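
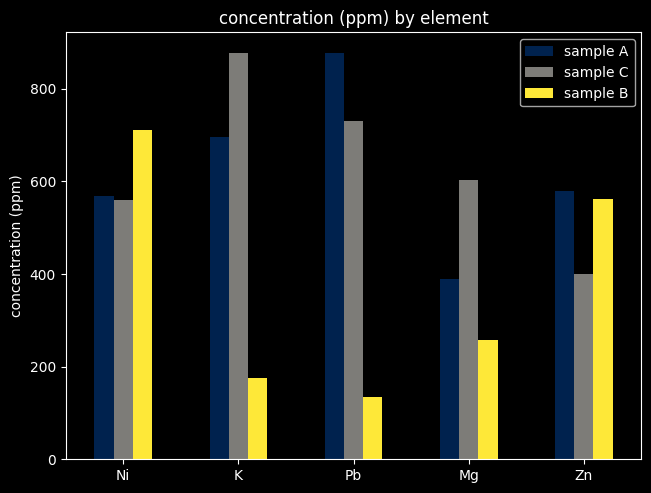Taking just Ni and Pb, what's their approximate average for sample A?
(600 + 900) / 2 ≈ 750.

≈ 750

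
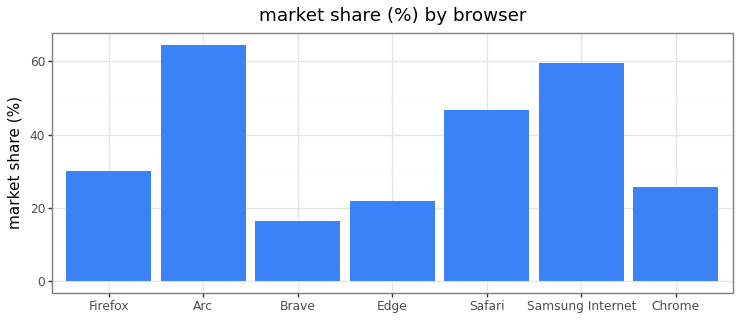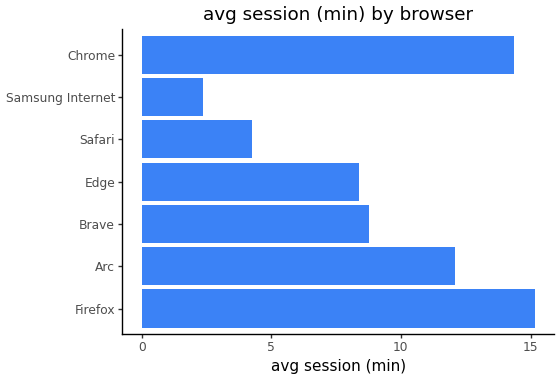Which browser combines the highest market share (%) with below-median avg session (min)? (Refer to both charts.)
Chart 2 median avg session (min) ≈ 8; below-median browsers: Edge, Safari, Samsung Internet. Among those, Samsung Internet has the highest market share (%) (≈ 60).

Samsung Internet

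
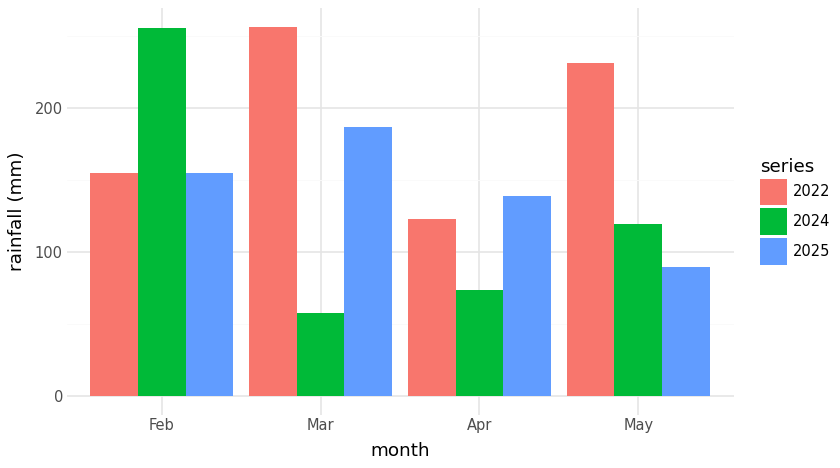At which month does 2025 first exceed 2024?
Feb: 2025 ≈ 150 vs 2024 ≈ 250 (not yet); Mar: 2025 ≈ 175 vs 2024 ≈ 50 (first crossover).

Mar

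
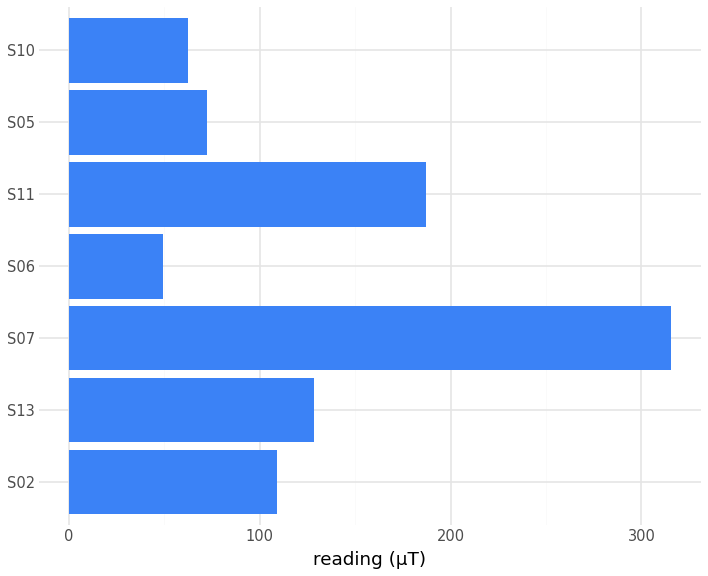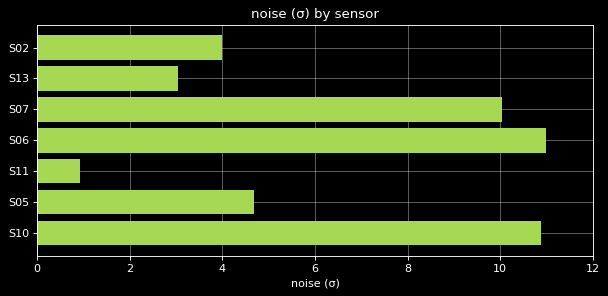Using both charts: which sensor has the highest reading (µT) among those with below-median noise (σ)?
Chart 2 median noise (σ) ≈ 4; below-median sensors: S02, S13, S11. Among those, S11 has the highest reading (µT) (≈ 200).

S11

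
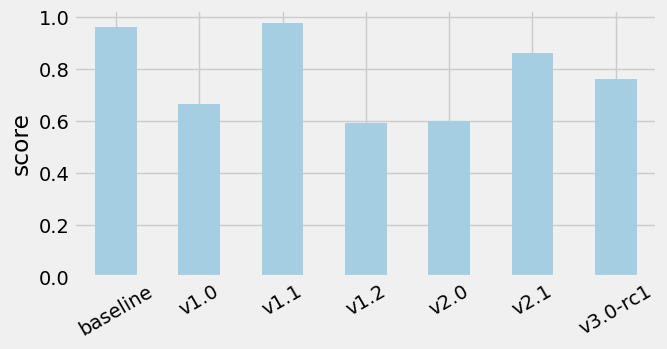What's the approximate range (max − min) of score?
Max v1.1 ≈ 1.0, min v1.2 ≈ 0.6; range ≈ 0.4.

≈ 0.4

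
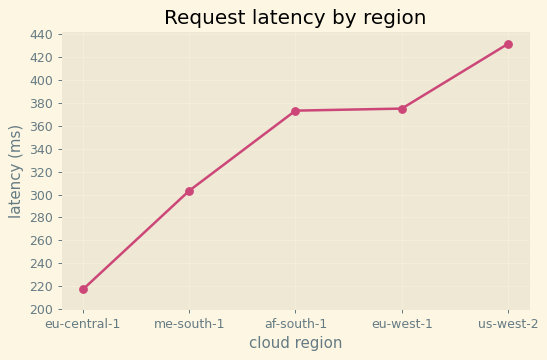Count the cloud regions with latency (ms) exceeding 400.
Above 400: us-west-2.

1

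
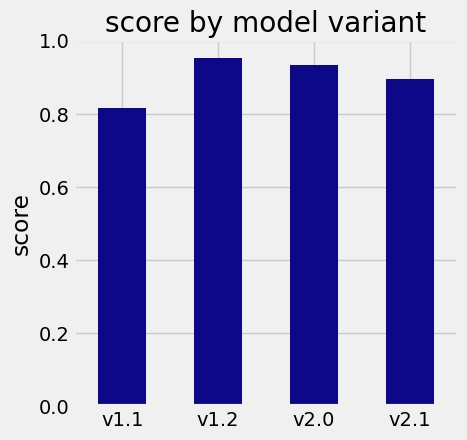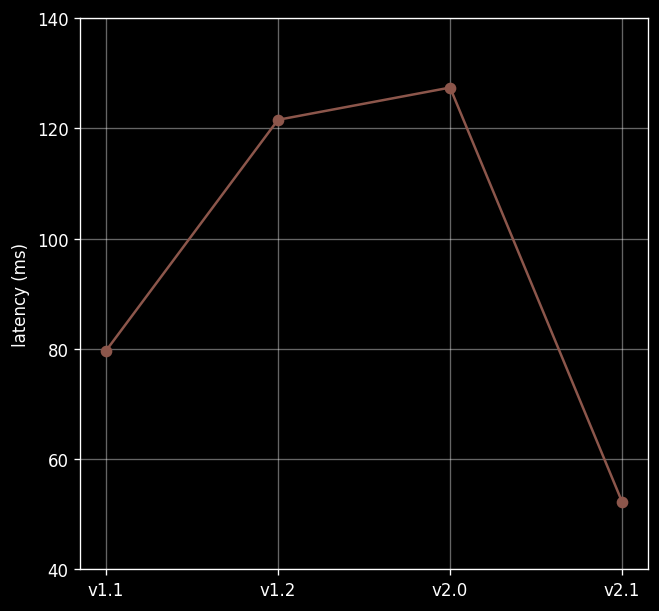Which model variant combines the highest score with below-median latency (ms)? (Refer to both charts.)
Chart 2 median latency (ms) ≈ 100; below-median model variants: v1.1, v2.1. Among those, v2.1 has the highest score (≈ 0.9).

v2.1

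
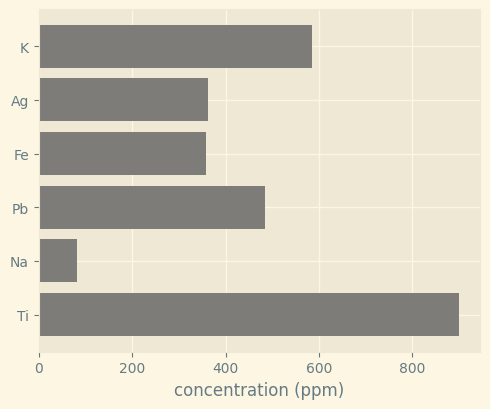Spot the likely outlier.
Ti ≈ 900; the rest sit between ≈ 100 and ≈ 600.

Ti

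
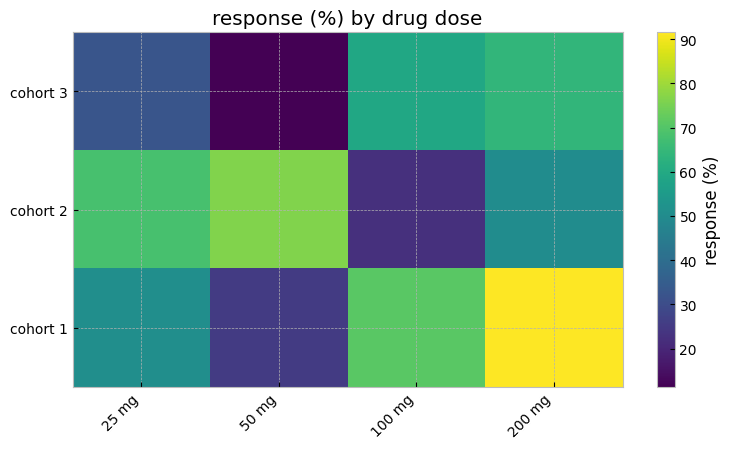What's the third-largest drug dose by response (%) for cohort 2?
200 mg

Top 4 for cohort 2: 50 mg ≈ 80, 25 mg ≈ 70, 200 mg ≈ 50, 100 mg ≈ 20.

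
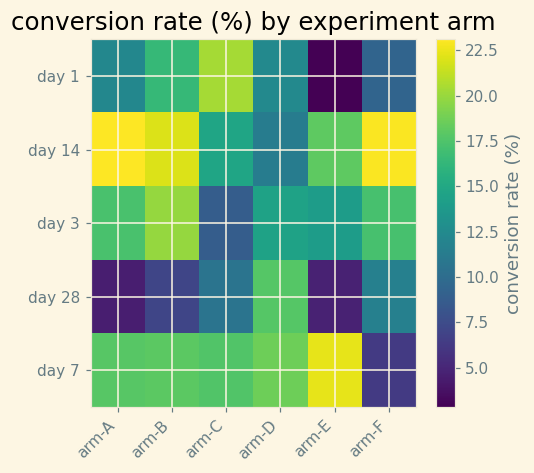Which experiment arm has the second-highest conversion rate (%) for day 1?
Top 3 for day 1: arm-C ≈ 20, arm-B ≈ 16, arm-D ≈ 12.

arm-B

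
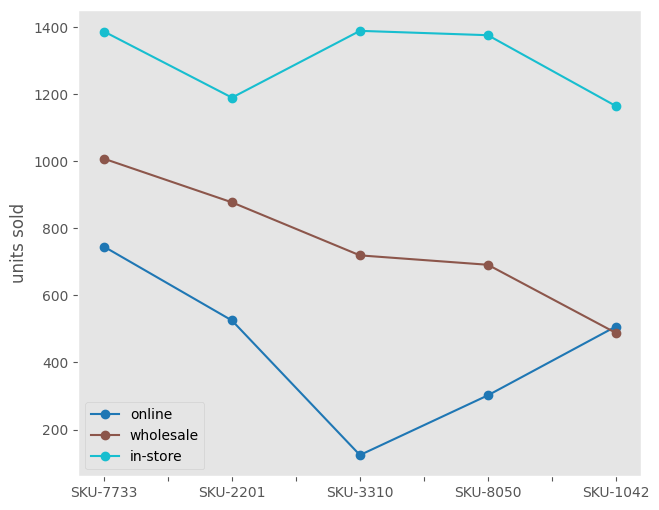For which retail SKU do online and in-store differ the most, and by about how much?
SKU-3310, ≈ 1200

SKU-3310: online ≈ 200, in-store ≈ 1400 → gap ≈ 1200. Next-largest (SKU-8050) is only ≈ 1000.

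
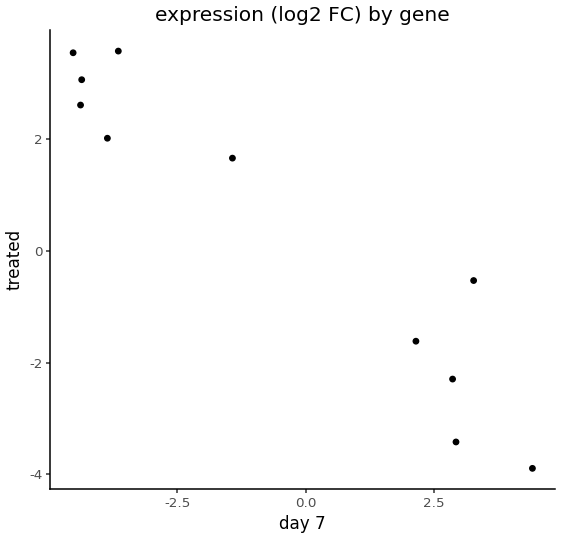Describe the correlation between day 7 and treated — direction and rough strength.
Points are negatively correlated; strong (|r| ≈ 1.0).

negative, strong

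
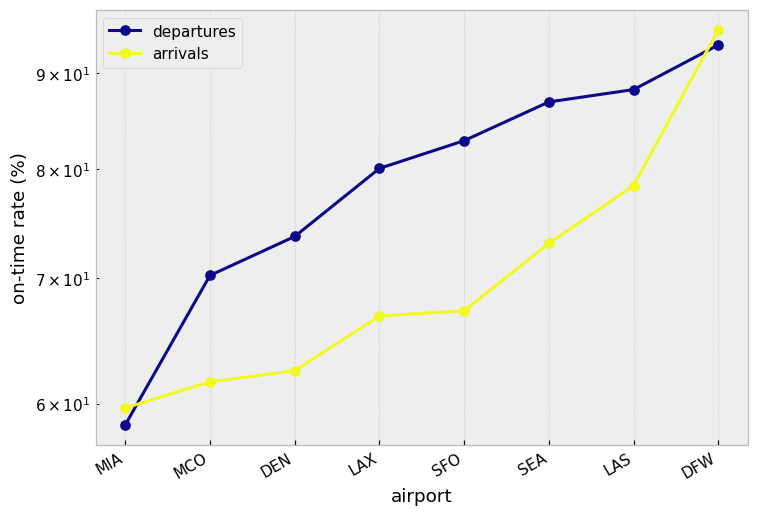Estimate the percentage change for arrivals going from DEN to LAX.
DEN ≈ 60, LAX ≈ 65; (65 − 60) / 60 ≈ +8.3%.

≈ +8.3%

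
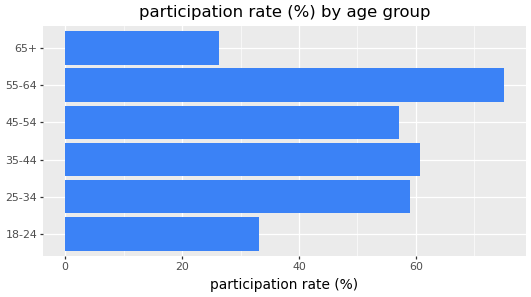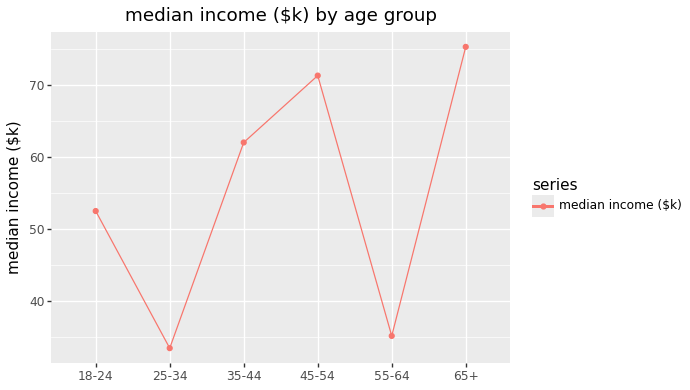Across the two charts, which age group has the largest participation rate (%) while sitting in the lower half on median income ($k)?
Chart 2 median median income ($k) ≈ 60; below-median age groups: 18-24, 25-34, 55-64. Among those, 55-64 has the highest participation rate (%) (≈ 80).

55-64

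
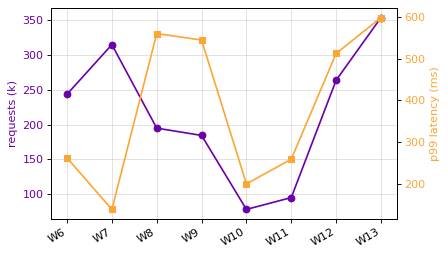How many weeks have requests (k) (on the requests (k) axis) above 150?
6

Above 150: W6, W7, W8, W9, W12, W13.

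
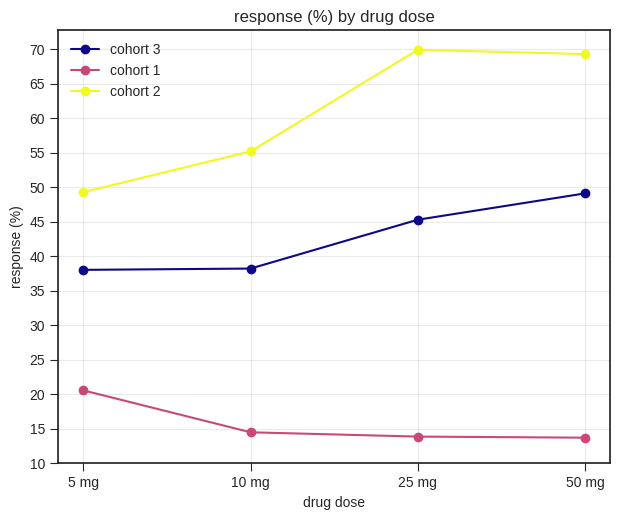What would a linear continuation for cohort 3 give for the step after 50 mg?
≈ 55

Last three: 40, 45, 50 → slope ≈ 5/step → next ≈ 55.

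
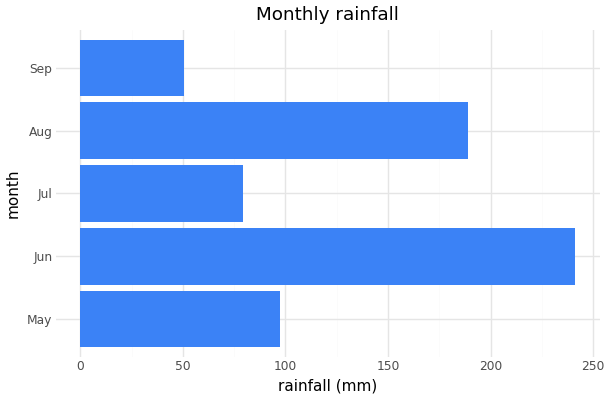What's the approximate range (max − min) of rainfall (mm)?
Max Jun ≈ 250, min Sep ≈ 50; range ≈ 200.

≈ 200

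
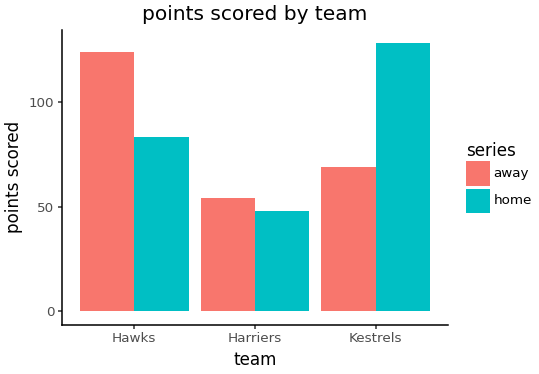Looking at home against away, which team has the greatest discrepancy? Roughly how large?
Kestrels: home ≈ 120, away ≈ 60 → gap ≈ 60. Next-largest (Hawks) is only ≈ 40.

Kestrels, ≈ 60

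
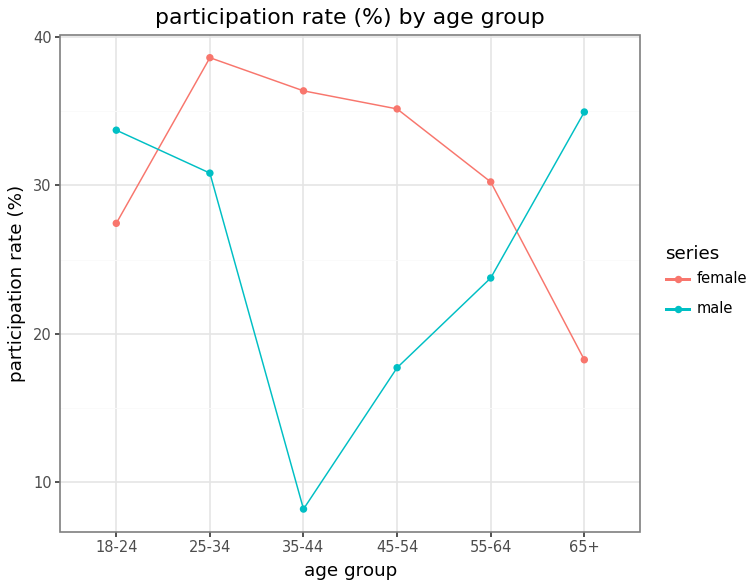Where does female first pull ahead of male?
18-24: female ≈ 25 vs male ≈ 35 (not yet); 25-34: female ≈ 40 vs male ≈ 30 (first crossover).

25-34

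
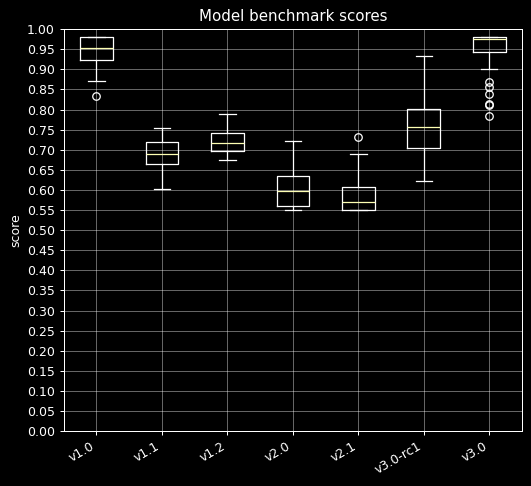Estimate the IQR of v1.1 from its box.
Q3 ≈ 0.70, Q1 ≈ 0.65; IQR ≈ 0.05.

≈ 0.05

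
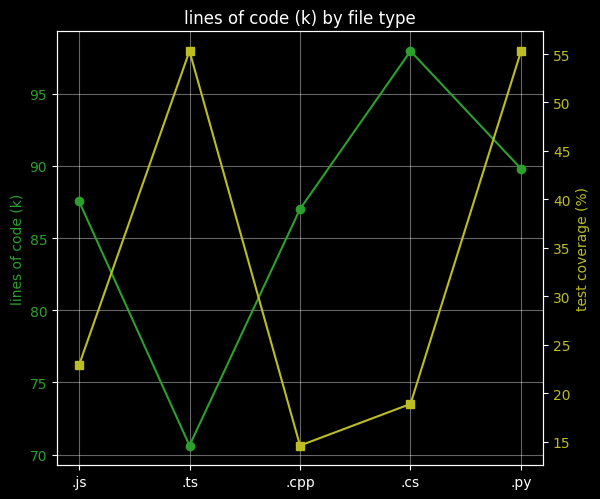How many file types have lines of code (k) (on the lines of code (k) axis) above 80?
Above 80: .js, .cpp, .cs, .py.

4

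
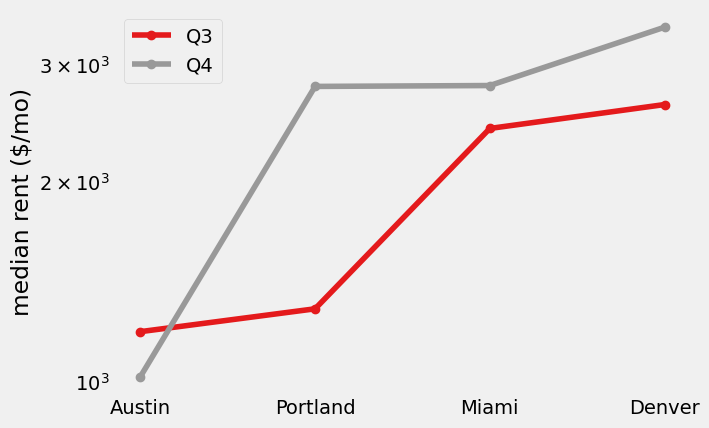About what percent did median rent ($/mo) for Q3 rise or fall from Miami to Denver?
Miami ≈ 2400, Denver ≈ 2600; (2600 − 2400) / 2400 ≈ +8.3%.

≈ +8.3%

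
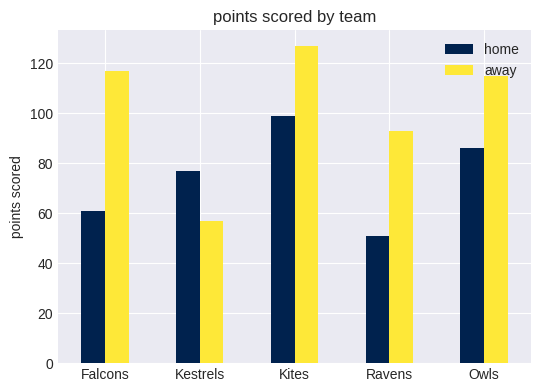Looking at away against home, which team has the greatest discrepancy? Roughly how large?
Falcons: away ≈ 120, home ≈ 60 → gap ≈ 60. Next-largest (Ravens) is only ≈ 40.

Falcons, ≈ 60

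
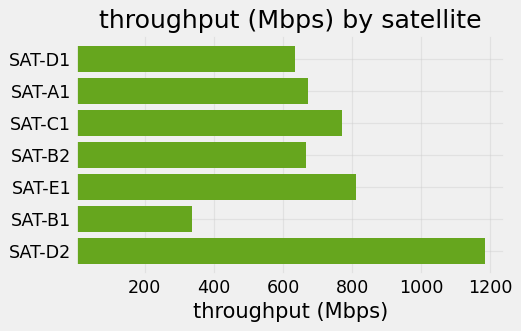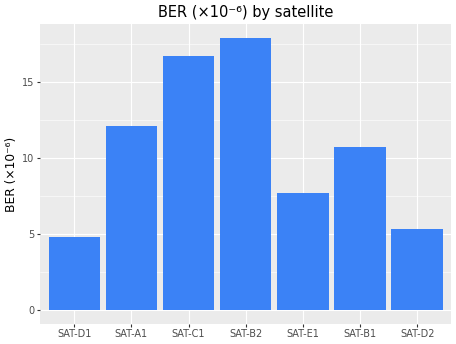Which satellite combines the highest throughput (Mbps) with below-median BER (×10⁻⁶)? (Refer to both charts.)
Chart 2 median BER (×10⁻⁶) ≈ 10; below-median satellites: SAT-D1, SAT-E1, SAT-D2. Among those, SAT-D2 has the highest throughput (Mbps) (≈ 1200).

SAT-D2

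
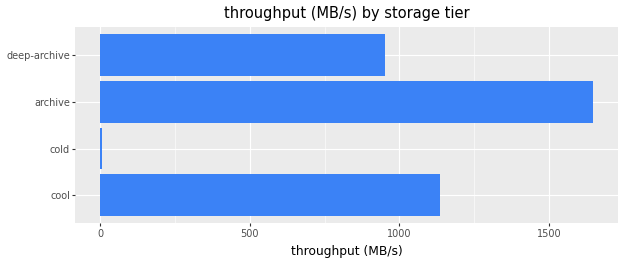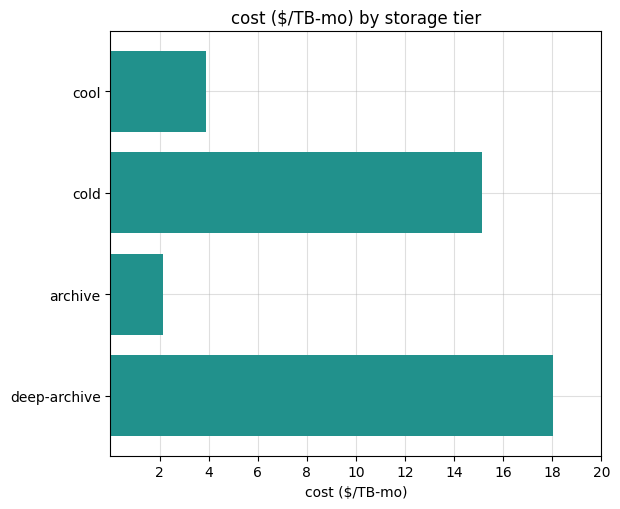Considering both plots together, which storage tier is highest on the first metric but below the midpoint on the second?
archive

Chart 2 median cost ($/TB-mo) ≈ 10; below-median storage tiers: cool, archive. Among those, archive has the highest throughput (MB/s) (≈ 1600).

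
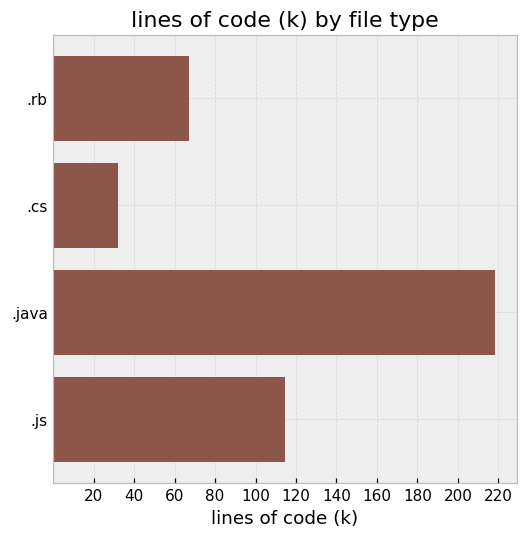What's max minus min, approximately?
≈ 180

Max .java ≈ 220, min .cs ≈ 40; range ≈ 180.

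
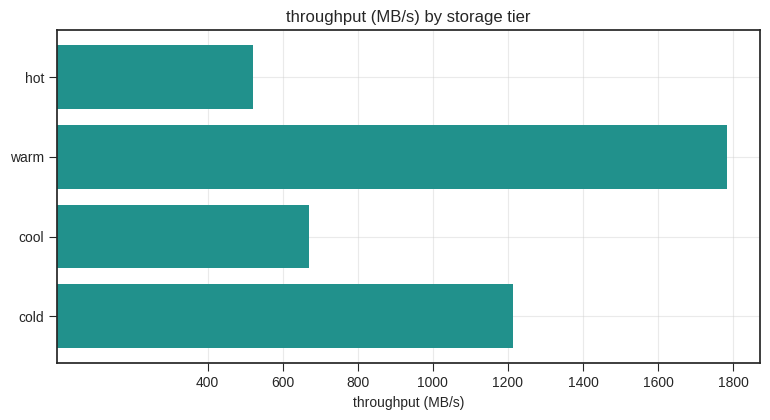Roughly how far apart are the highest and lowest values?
≈ 1200

Max warm ≈ 1800, min hot ≈ 600; range ≈ 1200.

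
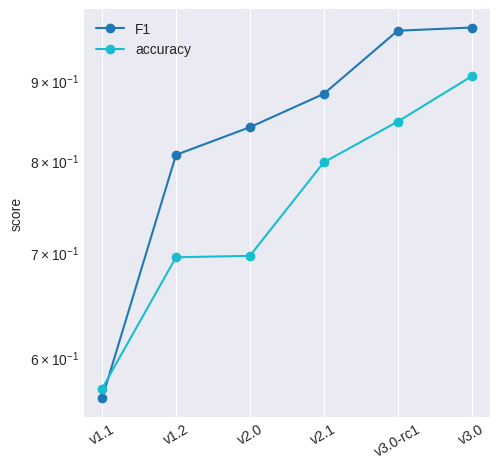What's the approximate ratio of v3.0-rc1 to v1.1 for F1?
≈ 1.73×

v3.0-rc1 ≈ 0.95, v1.1 ≈ 0.55; 0.95/0.55 ≈ 1.73.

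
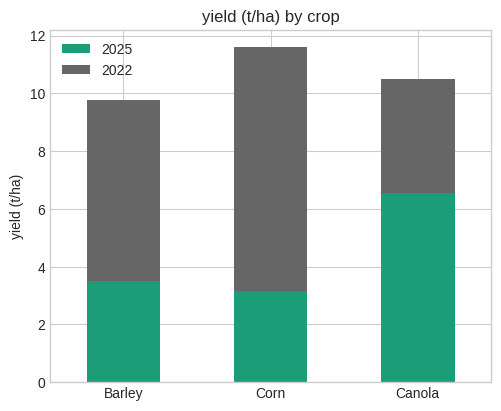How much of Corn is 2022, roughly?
2022 top ≈ 12, bottom ≈ 3; segment ≈ 9.

≈ 9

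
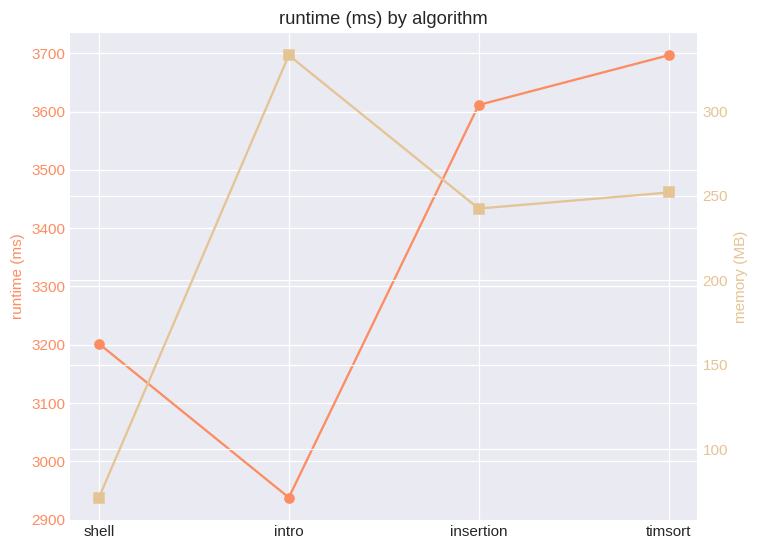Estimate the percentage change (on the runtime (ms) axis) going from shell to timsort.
≈ +15.6%

shell ≈ 3200, timsort ≈ 3700; (3700 − 3200) / 3200 ≈ +15.6%.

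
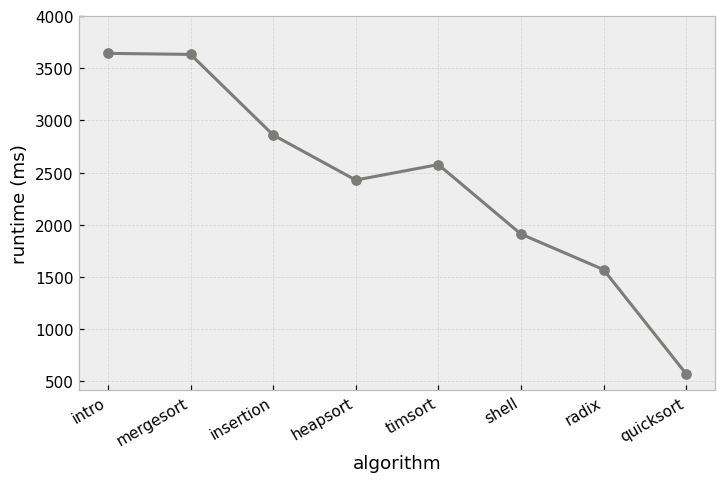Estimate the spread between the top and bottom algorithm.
Max intro ≈ 3500, min quicksort ≈ 500; range ≈ 3000.

≈ 3000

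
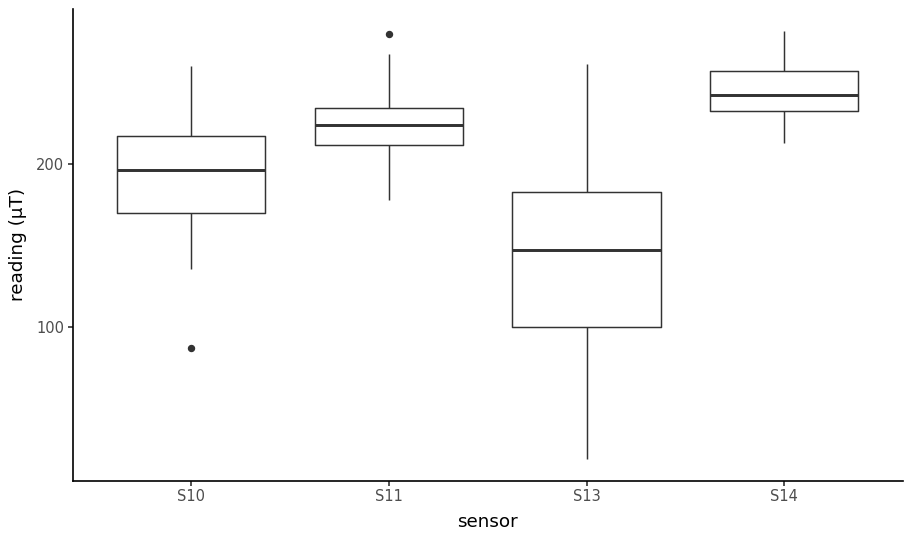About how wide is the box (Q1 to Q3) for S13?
Q3 ≈ 180, Q1 ≈ 100; IQR ≈ 80.

≈ 80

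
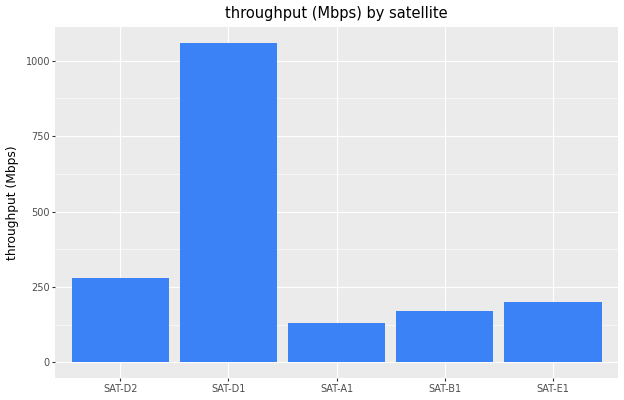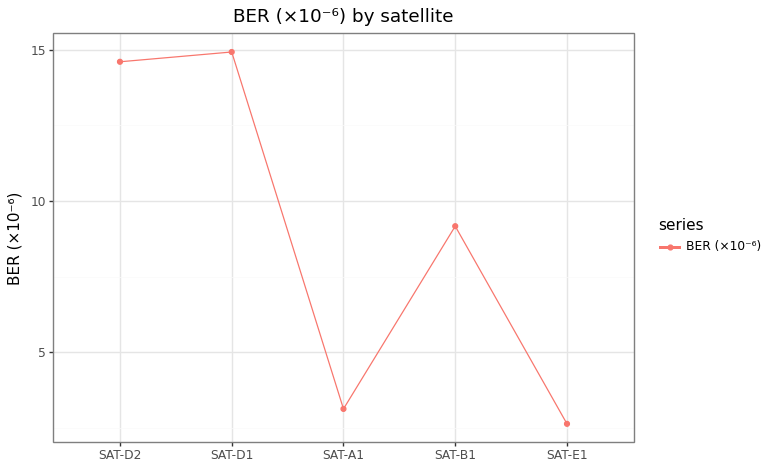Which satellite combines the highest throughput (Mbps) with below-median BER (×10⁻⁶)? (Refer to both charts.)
SAT-E1

Chart 2 median BER (×10⁻⁶) ≈ 10; below-median satellites: SAT-A1, SAT-E1. Among those, SAT-E1 has the highest throughput (Mbps) (≈ 200).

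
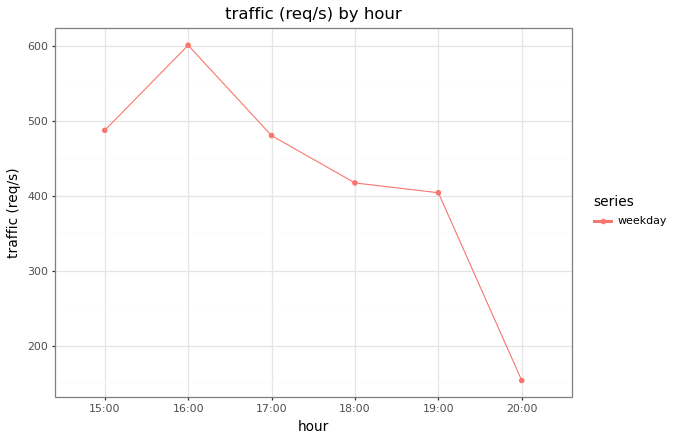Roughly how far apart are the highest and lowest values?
≈ 450

Max 16:00 ≈ 600, min 20:00 ≈ 150; range ≈ 450.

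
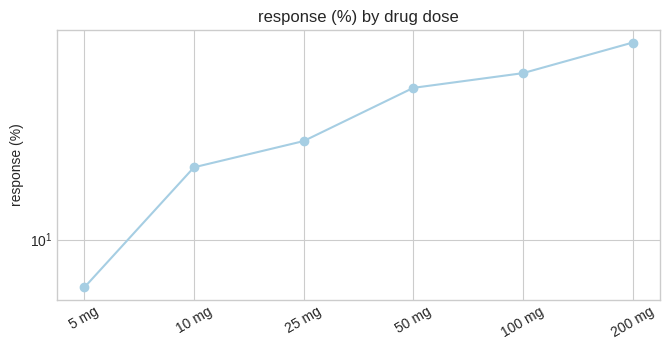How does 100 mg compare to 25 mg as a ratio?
≈ 1.8×

100 mg ≈ 45, 25 mg ≈ 25; 45/25 ≈ 1.8.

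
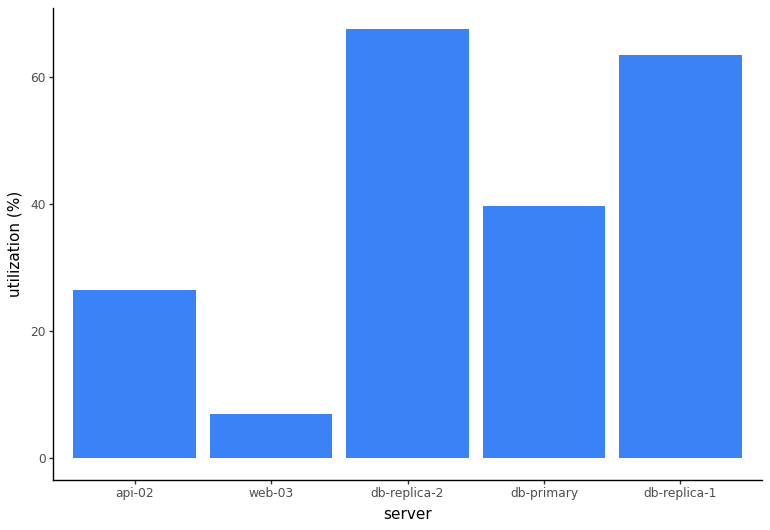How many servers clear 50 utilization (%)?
Above 50: db-replica-2, db-replica-1.

2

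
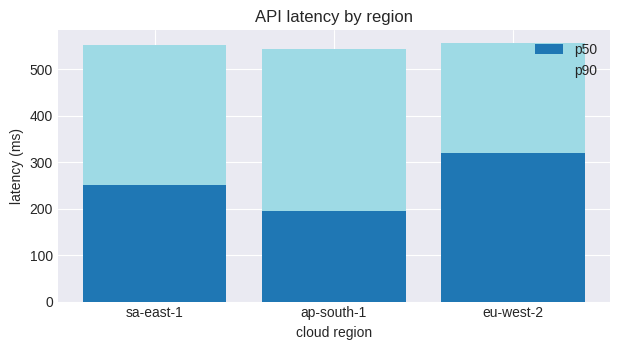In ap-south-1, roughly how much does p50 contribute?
≈ 200

p50 top ≈ 200, bottom ≈ 0; segment ≈ 200.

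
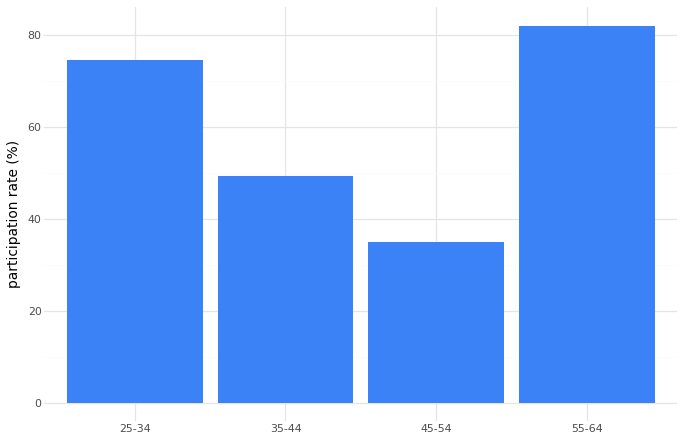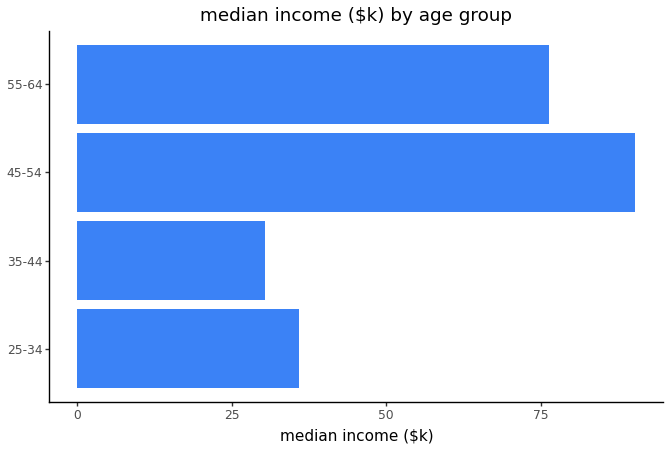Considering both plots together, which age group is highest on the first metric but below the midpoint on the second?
25-34

Chart 2 median median income ($k) ≈ 60; below-median age groups: 25-34, 35-44. Among those, 25-34 has the highest participation rate (%) (≈ 70).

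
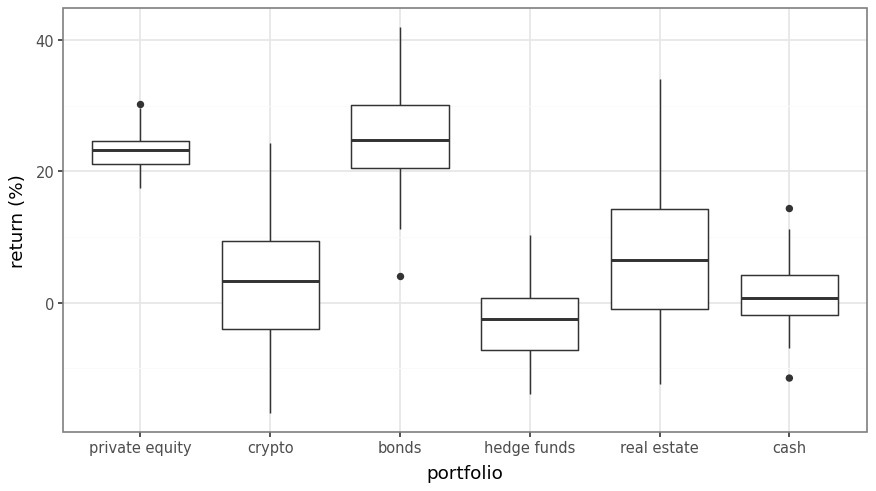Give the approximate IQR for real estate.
Q3 ≈ 15, Q1 ≈ 0; IQR ≈ 15.

≈ 15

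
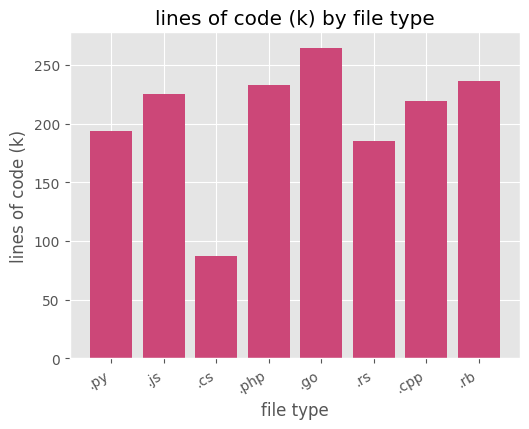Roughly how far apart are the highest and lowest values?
Max .go ≈ 275, min .cs ≈ 75; range ≈ 200.

≈ 200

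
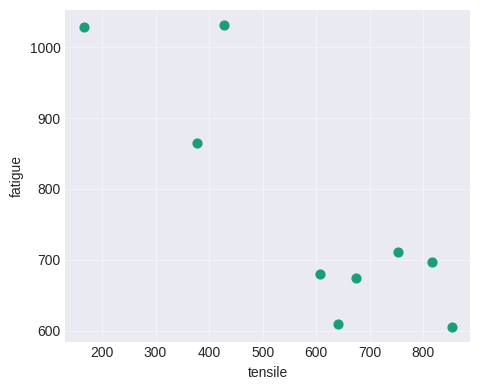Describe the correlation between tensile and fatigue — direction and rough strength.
negative, strong

Points are negatively correlated; strong (|r| ≈ 0.9).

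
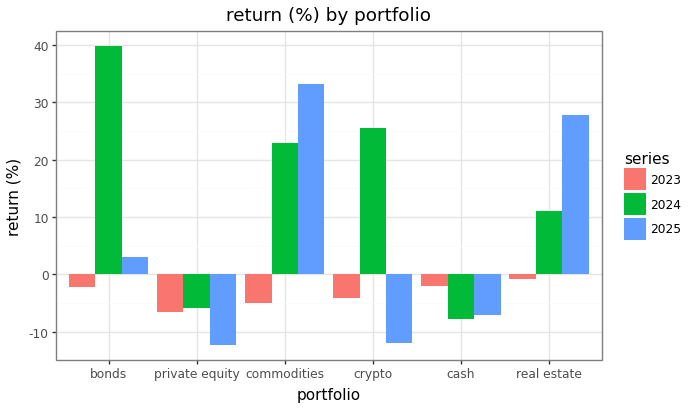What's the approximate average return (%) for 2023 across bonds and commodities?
≈ -2

(0 + -5) / 2 ≈ -2.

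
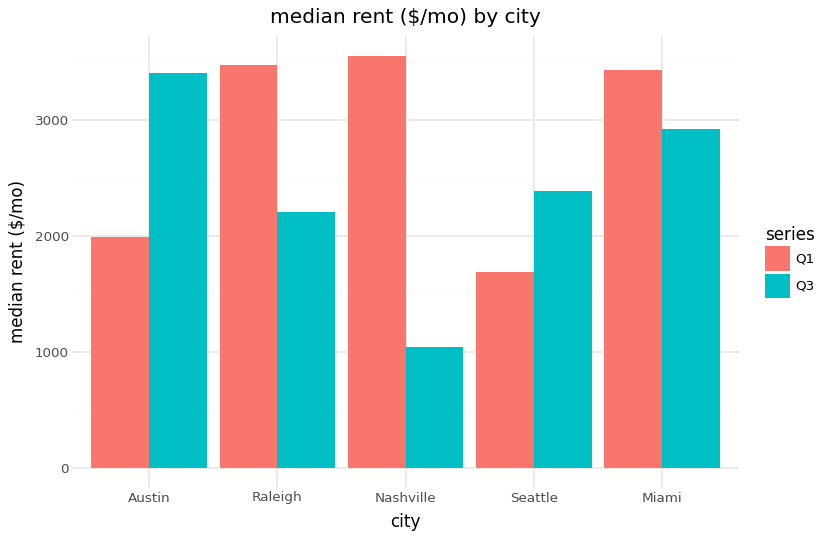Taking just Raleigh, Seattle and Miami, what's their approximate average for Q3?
≈ 2500

(2000 + 2500 + 3000) / 3 ≈ 2500.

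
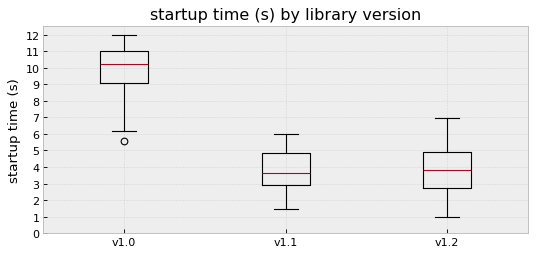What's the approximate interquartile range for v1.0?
Q3 ≈ 11, Q1 ≈ 9; IQR ≈ 2.

≈ 2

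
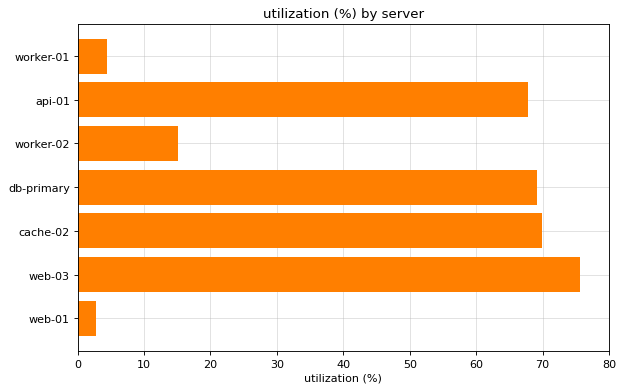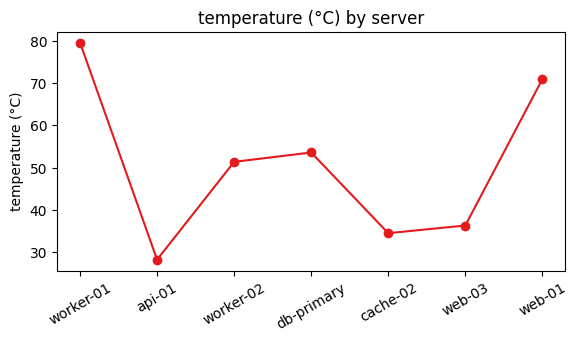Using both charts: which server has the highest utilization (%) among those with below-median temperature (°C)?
Chart 2 median temperature (°C) ≈ 50; below-median servers: api-01, cache-02, web-03. Among those, web-03 has the highest utilization (%) (≈ 80).

web-03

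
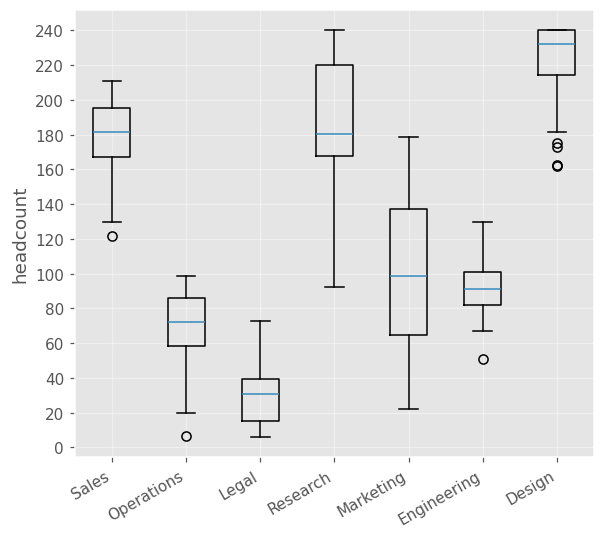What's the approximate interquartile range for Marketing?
Q3 ≈ 140, Q1 ≈ 60; IQR ≈ 80.

≈ 80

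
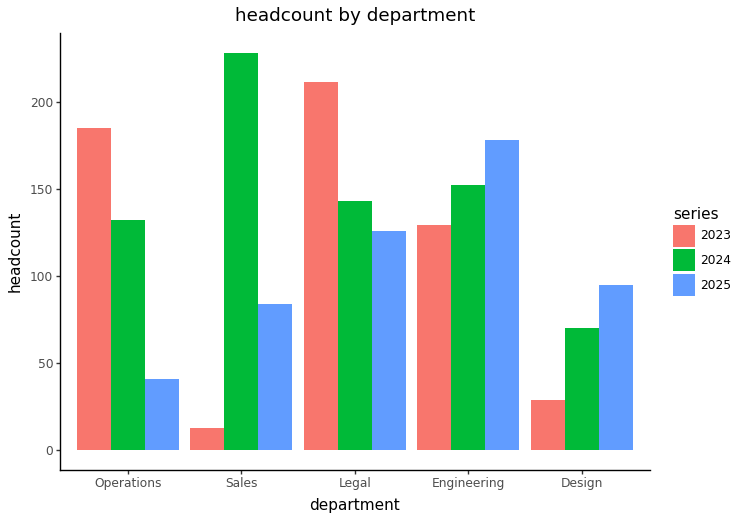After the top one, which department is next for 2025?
Legal

Top 3 for 2025: Engineering ≈ 180, Legal ≈ 120, Design ≈ 100.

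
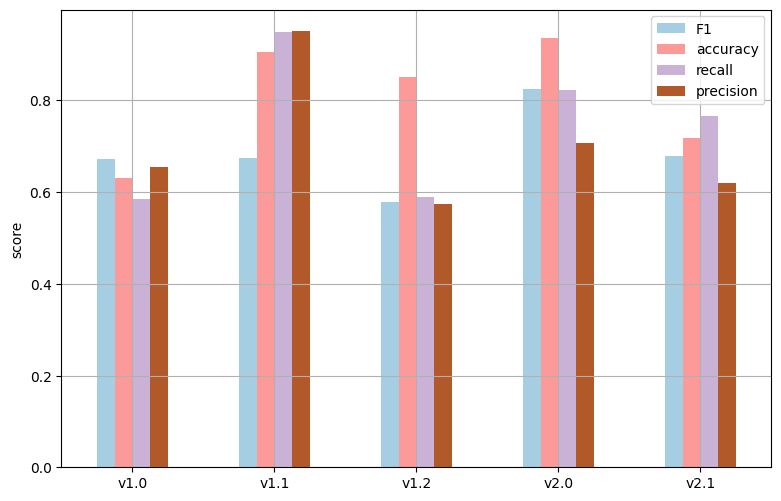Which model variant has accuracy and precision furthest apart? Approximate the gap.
v1.2: accuracy ≈ 0.9, precision ≈ 0.6 → gap ≈ 0.3. Next-largest (v2.0) is only ≈ 0.2.

v1.2, ≈ 0.3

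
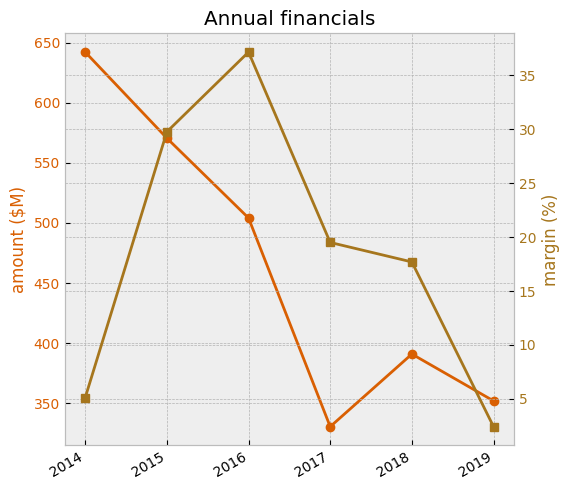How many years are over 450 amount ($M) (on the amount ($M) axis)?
3

Above 450: 2014, 2015, 2016.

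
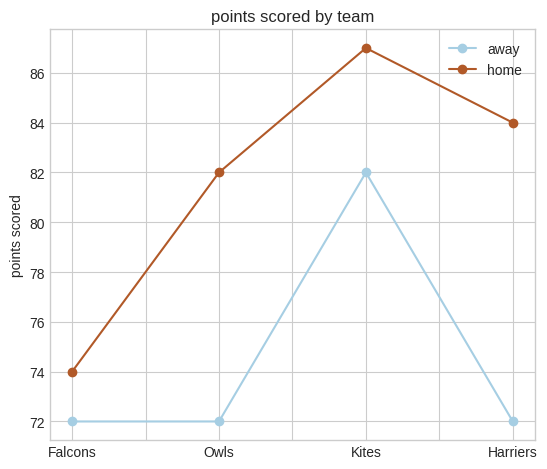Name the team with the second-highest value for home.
Harriers

Top 3 for home: Kites ≈ 88, Harriers ≈ 84, Owls ≈ 82.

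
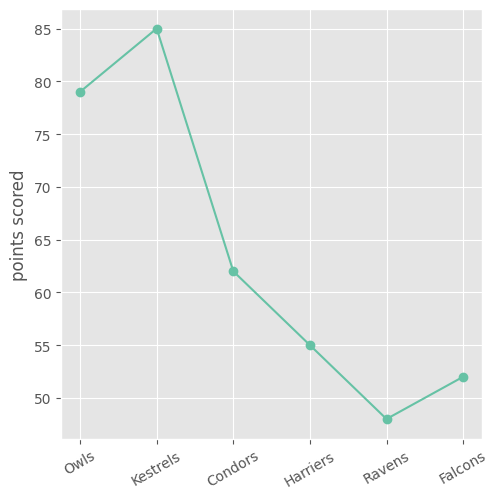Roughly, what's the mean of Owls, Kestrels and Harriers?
≈ 73

(80 + 85 + 55) / 3 ≈ 73.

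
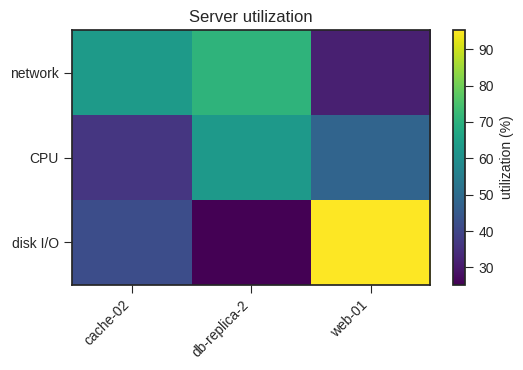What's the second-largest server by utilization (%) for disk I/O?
cache-02

Top 3 for disk I/O: web-01 ≈ 100, cache-02 ≈ 40, db-replica-2 ≈ 30.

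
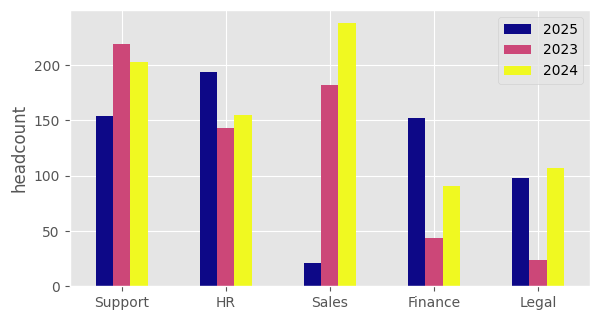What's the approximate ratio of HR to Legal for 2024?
≈ 1.6×

HR ≈ 160, Legal ≈ 100; 160/100 ≈ 1.6.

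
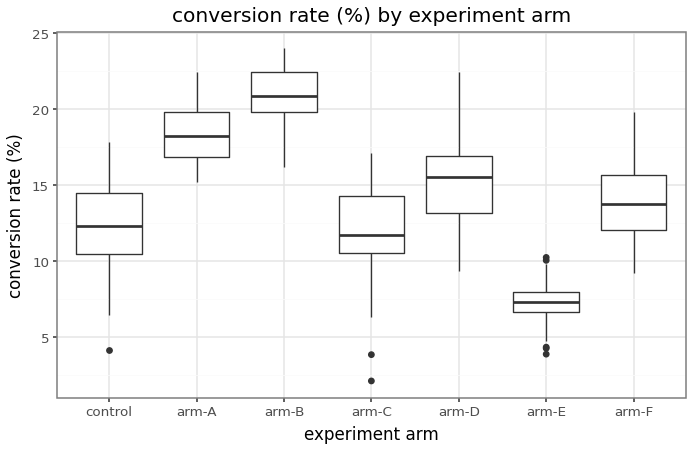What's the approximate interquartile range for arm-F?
Q3 ≈ 16, Q1 ≈ 12; IQR ≈ 4.

≈ 4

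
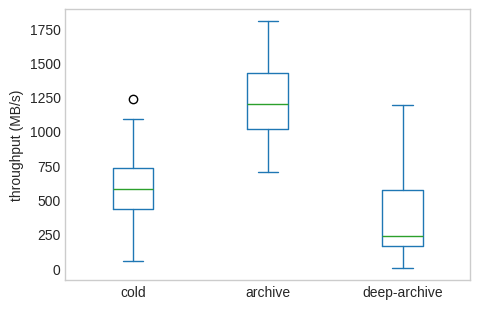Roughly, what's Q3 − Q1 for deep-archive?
≈ 400

Q3 ≈ 600, Q1 ≈ 200; IQR ≈ 400.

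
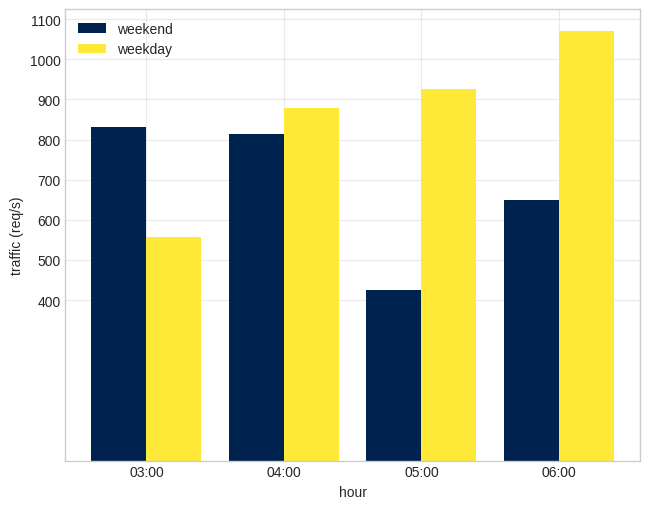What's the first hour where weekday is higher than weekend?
03:00: weekday ≈ 600 vs weekend ≈ 800 (not yet); 04:00: weekday ≈ 900 vs weekend ≈ 800 (first crossover).

04:00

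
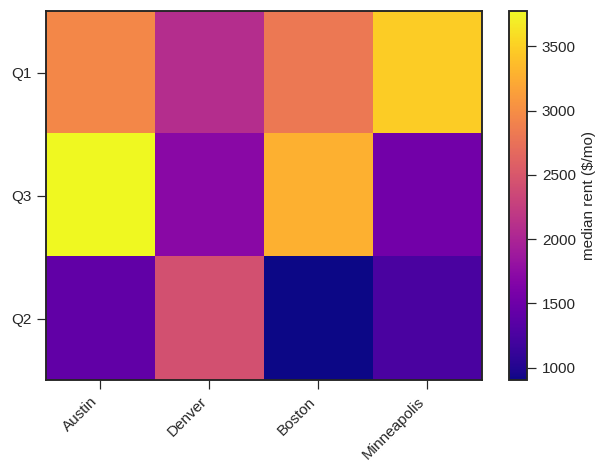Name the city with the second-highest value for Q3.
Boston

Top 3 for Q3: Austin ≈ 4000, Boston ≈ 3500, Denver ≈ 1500.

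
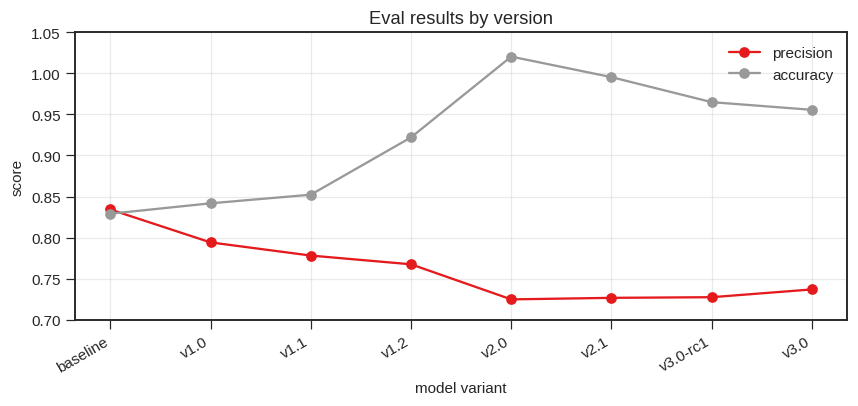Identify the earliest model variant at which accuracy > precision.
baseline: accuracy ≈ 0.85 vs precision ≈ 0.85 (not yet); v1.0: accuracy ≈ 0.85 vs precision ≈ 0.80 (first crossover).

v1.0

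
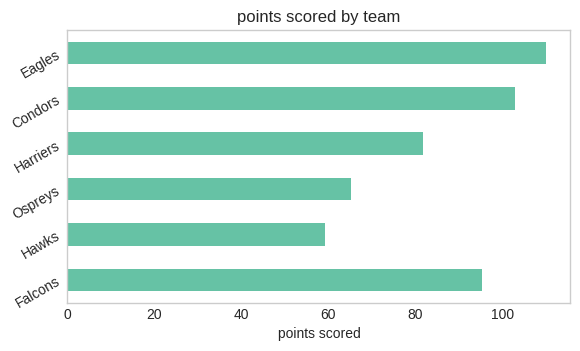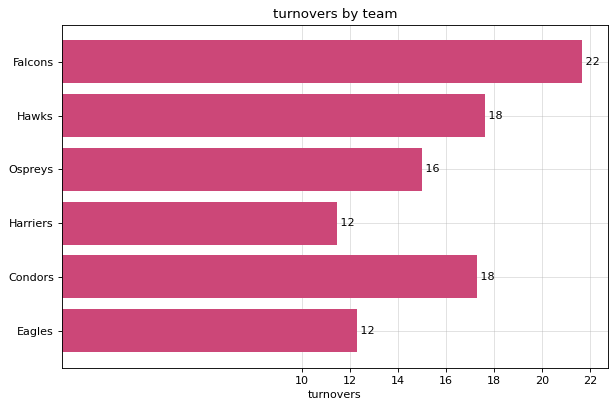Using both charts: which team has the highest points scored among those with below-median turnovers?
Chart 2 median turnovers ≈ 16; below-median teams: Ospreys, Harriers, Eagles. Among those, Eagles has the highest points scored (≈ 120).

Eagles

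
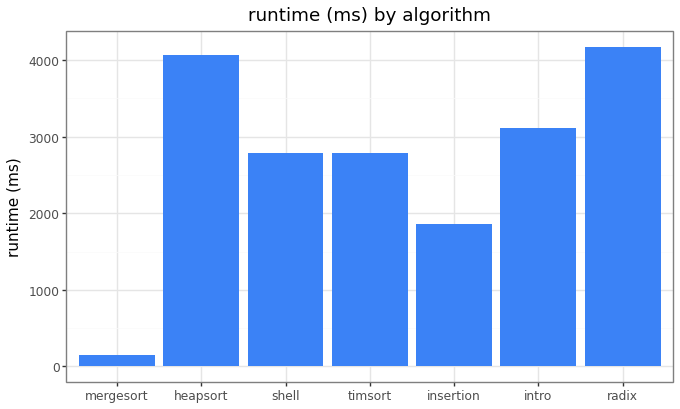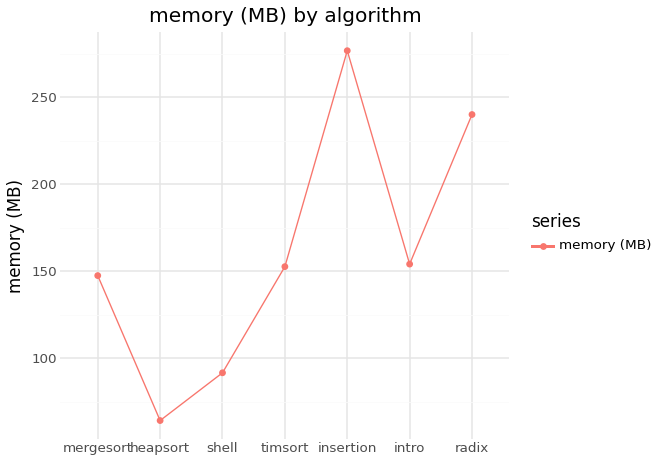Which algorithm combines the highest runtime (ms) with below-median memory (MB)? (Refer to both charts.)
Chart 2 median memory (MB) ≈ 150; below-median algorithms: mergesort, heapsort, shell. Among those, heapsort has the highest runtime (ms) (≈ 4000).

heapsort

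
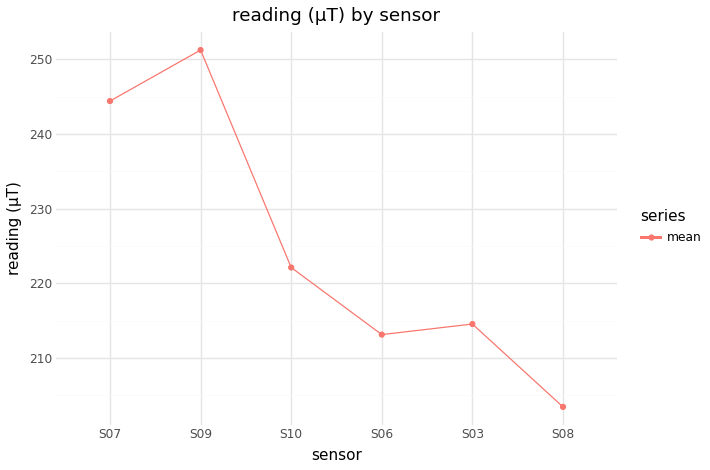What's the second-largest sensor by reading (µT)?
Top 3: S09 ≈ 250, S07 ≈ 245, S10 ≈ 220.

S07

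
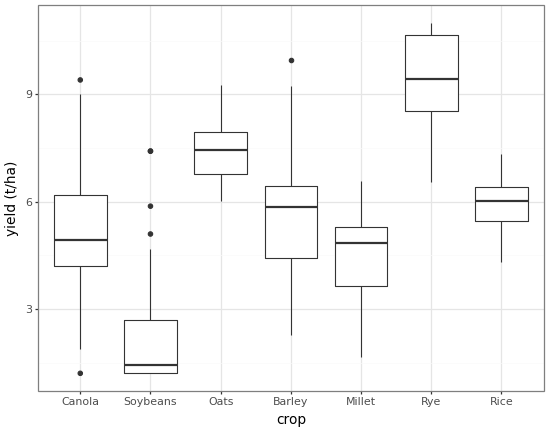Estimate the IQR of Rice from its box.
Q3 ≈ 6, Q1 ≈ 5; IQR ≈ 1.

≈ 1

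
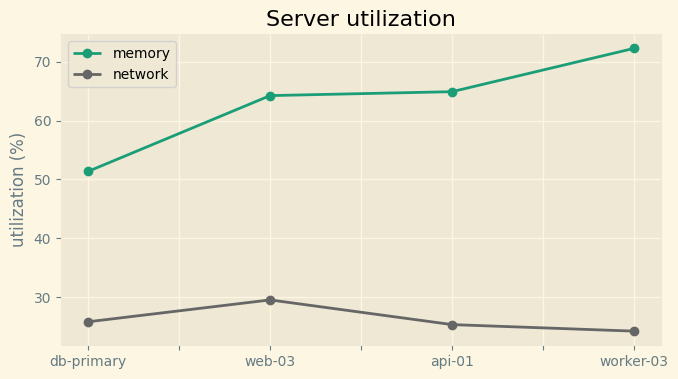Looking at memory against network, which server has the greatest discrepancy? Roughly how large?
worker-03: memory ≈ 70, network ≈ 25 → gap ≈ 45. Next-largest (api-01) is only ≈ 40.

worker-03, ≈ 45 %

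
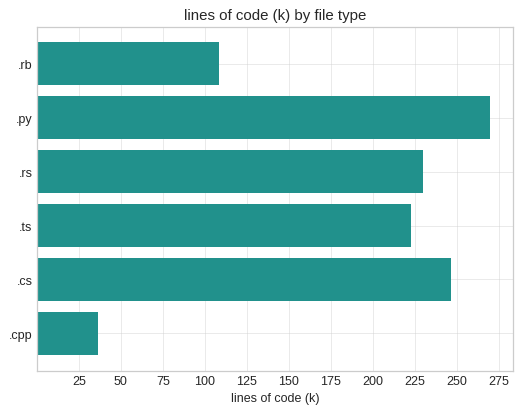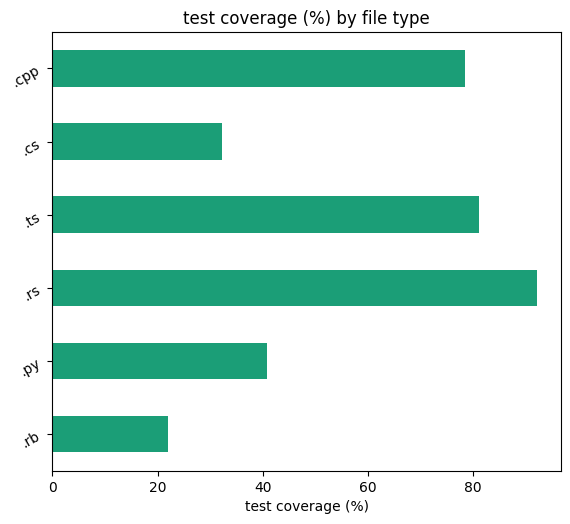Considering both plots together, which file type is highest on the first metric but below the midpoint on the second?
Chart 2 median test coverage (%) ≈ 60; below-median file types: .rb, .py, .cs. Among those, .py has the highest lines of code (k) (≈ 275).

.py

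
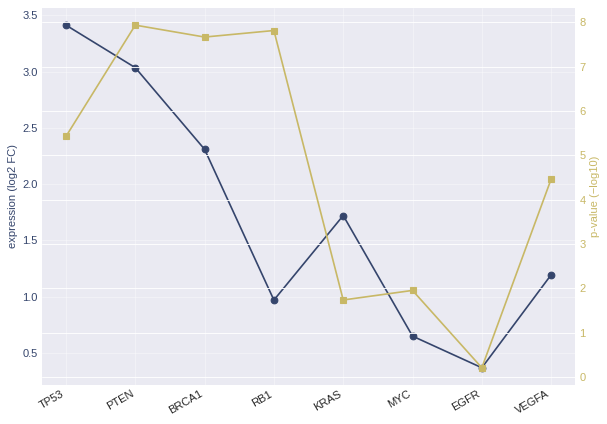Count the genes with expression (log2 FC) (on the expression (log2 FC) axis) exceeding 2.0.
Above 2.0: TP53, PTEN, BRCA1.

3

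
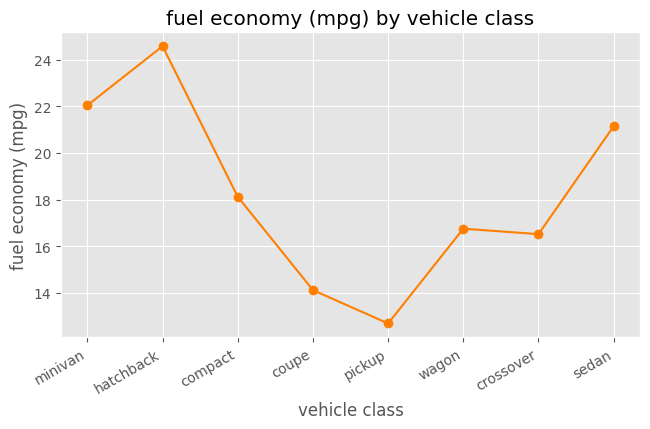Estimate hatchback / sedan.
hatchback ≈ 25, sedan ≈ 21; 25/21 ≈ 1.19.

≈ 1.19×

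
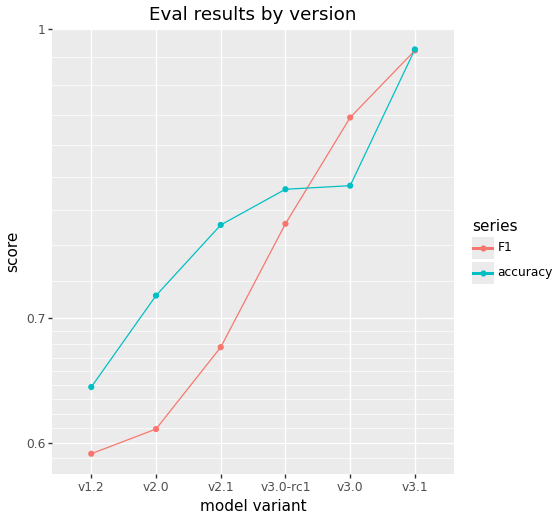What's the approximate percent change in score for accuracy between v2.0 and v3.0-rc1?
≈ +14.3%

v2.0 ≈ 0.70, v3.0-rc1 ≈ 0.80; (0.80 − 0.70) / 0.70 ≈ +14.3%.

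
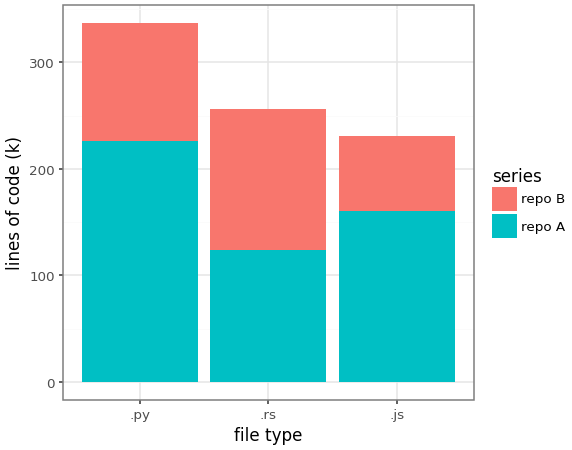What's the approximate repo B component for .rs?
≈ 150

repo B top ≈ 250, bottom ≈ 100; segment ≈ 150.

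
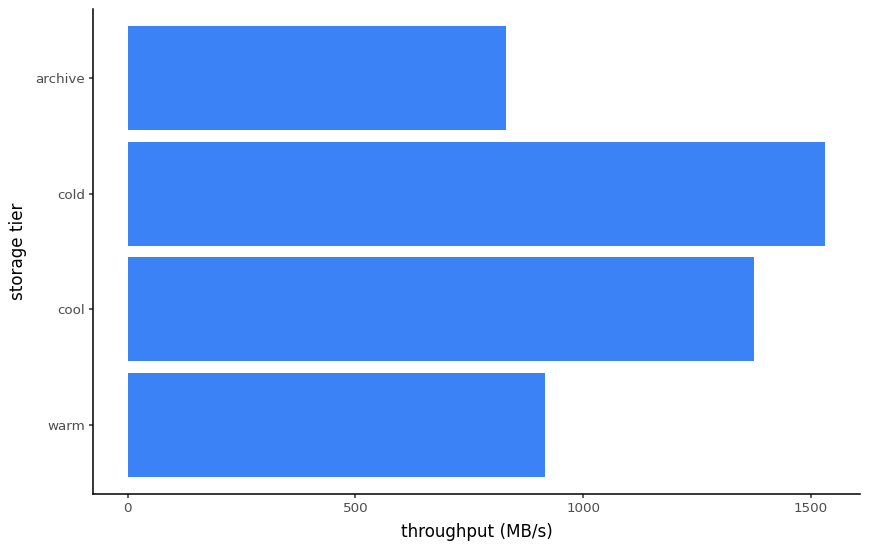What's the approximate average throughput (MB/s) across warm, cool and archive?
(1000 + 1400 + 800) / 3 ≈ 1067.

≈ 1067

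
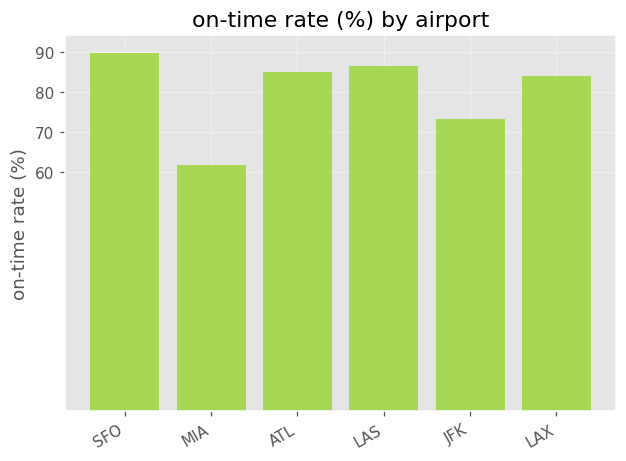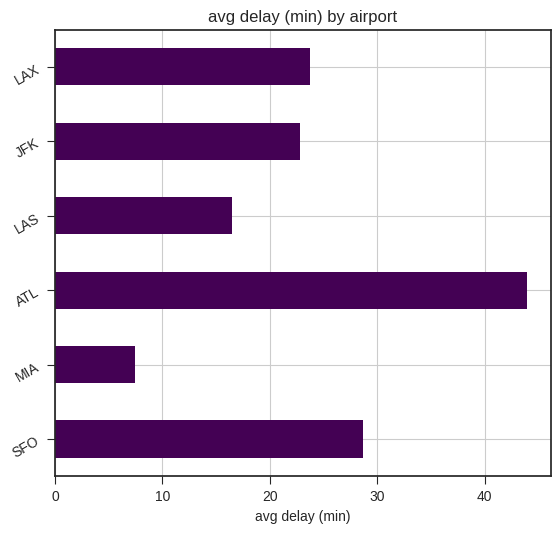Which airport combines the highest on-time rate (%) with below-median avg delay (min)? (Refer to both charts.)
Chart 2 median avg delay (min) ≈ 25; below-median airports: MIA, LAS, JFK. Among those, LAS has the highest on-time rate (%) (≈ 90).

LAS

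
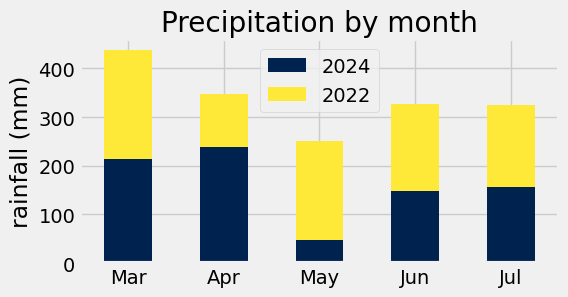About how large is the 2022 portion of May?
≈ 200

2022 top ≈ 250, bottom ≈ 50; segment ≈ 200.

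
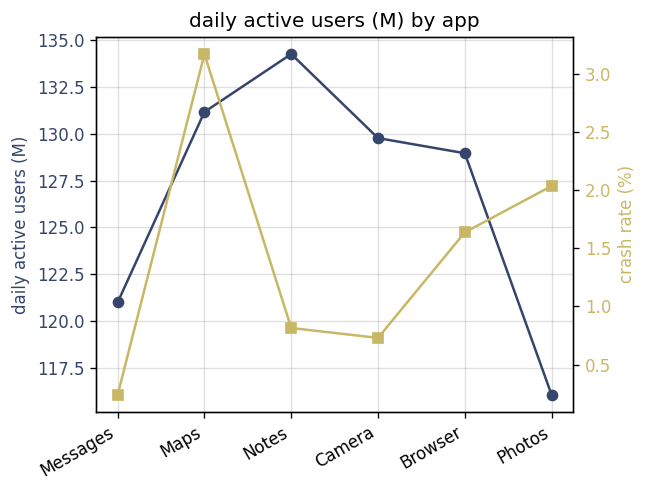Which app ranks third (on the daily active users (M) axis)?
Top 4 (on the daily active users (M) axis): Notes ≈ 134, Maps ≈ 132, Camera ≈ 130, Browser ≈ 128.

Camera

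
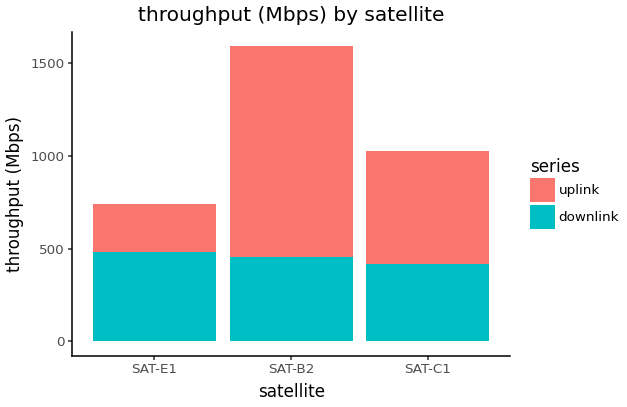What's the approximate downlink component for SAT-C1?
downlink top ≈ 400, bottom ≈ 0; segment ≈ 400.

≈ 400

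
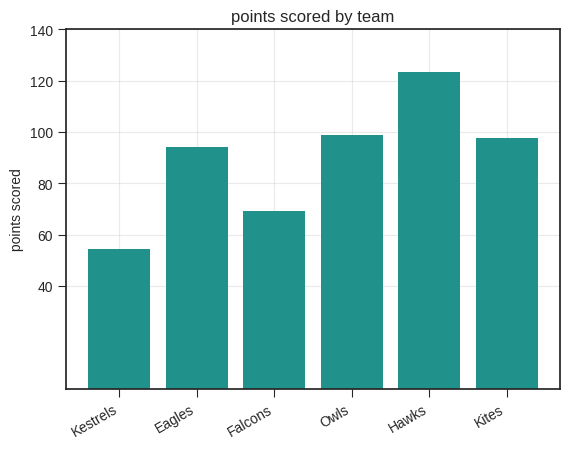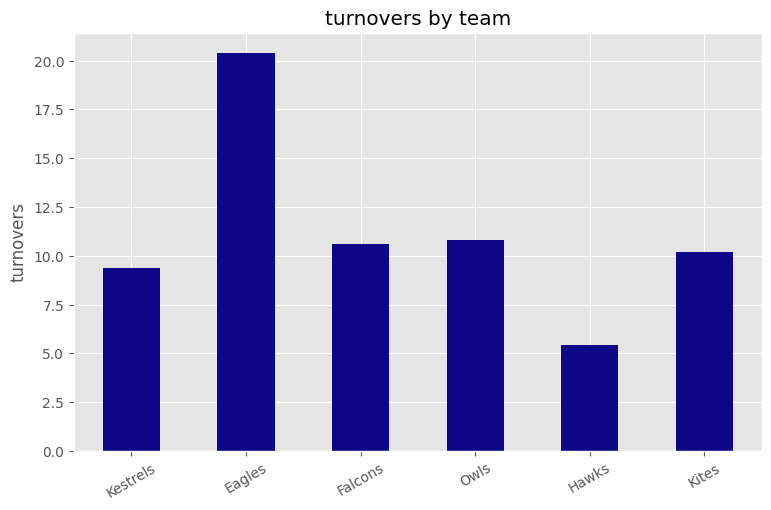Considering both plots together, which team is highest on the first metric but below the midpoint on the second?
Chart 2 median turnovers ≈ 10; below-median teams: Kestrels, Hawks, Kites. Among those, Hawks has the highest points scored (≈ 120).

Hawks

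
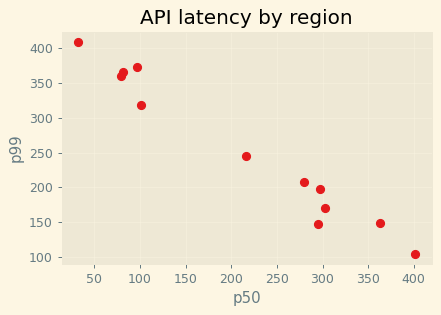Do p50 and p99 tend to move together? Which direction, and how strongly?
negative, strong

Points are negatively correlated; strong (|r| ≈ 1.0).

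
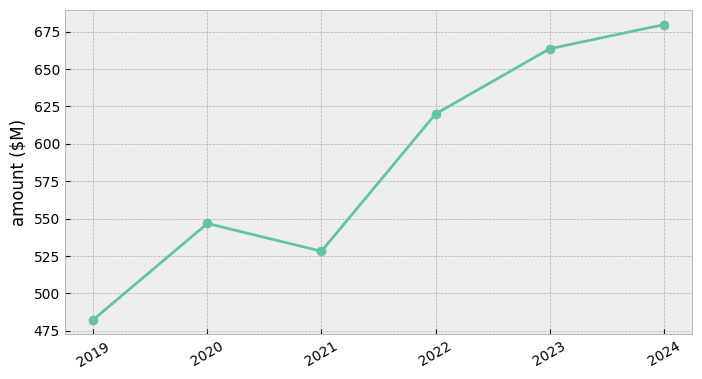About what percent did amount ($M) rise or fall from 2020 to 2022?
≈ +14.8%

2020 ≈ 540, 2022 ≈ 620; (620 − 540) / 540 ≈ +14.8%.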